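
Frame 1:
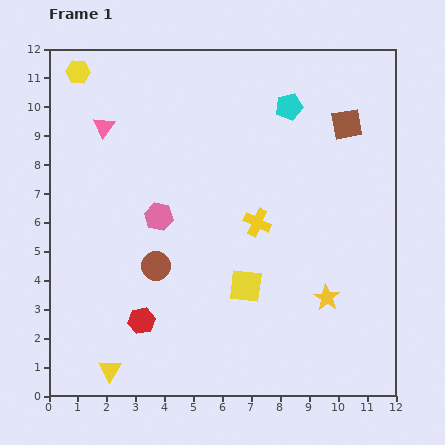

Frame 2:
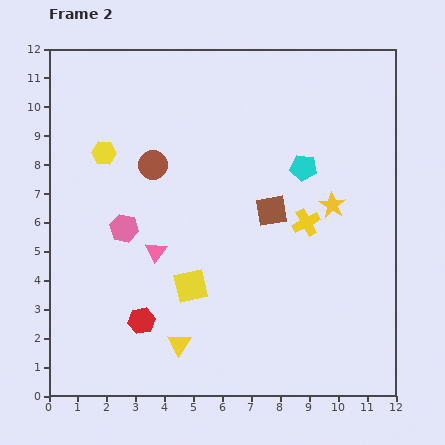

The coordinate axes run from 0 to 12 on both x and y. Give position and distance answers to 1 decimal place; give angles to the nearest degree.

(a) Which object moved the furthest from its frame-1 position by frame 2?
the pink triangle

(moved 4.7; next 4.0)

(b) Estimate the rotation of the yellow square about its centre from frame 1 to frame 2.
20° counter-clockwise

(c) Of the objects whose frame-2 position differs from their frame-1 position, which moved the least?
the pink hexagon

(moved 1.3)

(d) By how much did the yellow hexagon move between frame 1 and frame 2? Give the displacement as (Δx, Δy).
(0.9, -2.8)

The yellow hexagon was at (1.0, 11.2) in frame 1 and (1.9, 8.4) in frame 2.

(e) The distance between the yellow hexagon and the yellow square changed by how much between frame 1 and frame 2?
-3.9

Distance in frame 1: 9.4. Distance in frame 2: 5.5.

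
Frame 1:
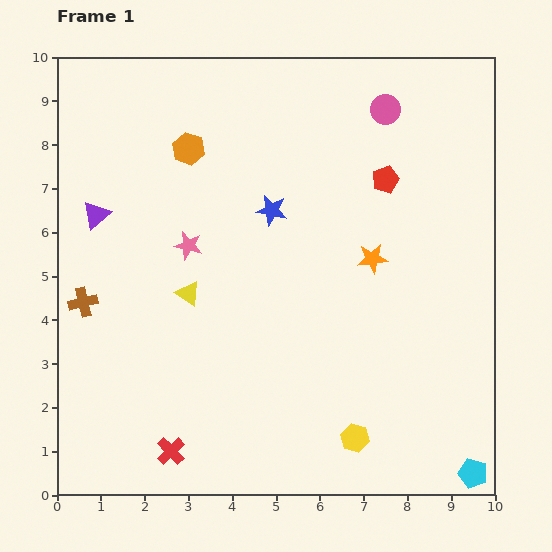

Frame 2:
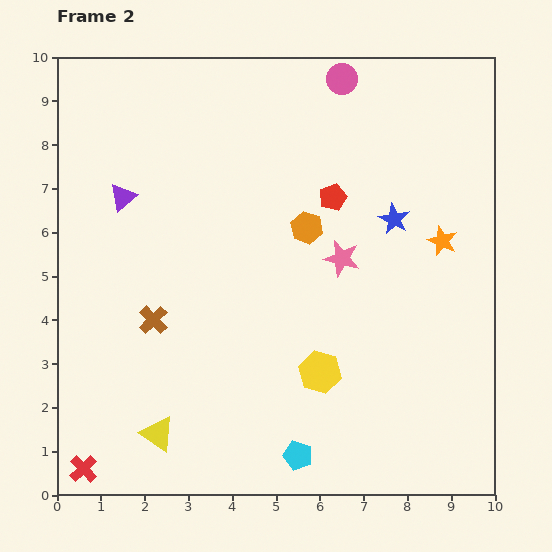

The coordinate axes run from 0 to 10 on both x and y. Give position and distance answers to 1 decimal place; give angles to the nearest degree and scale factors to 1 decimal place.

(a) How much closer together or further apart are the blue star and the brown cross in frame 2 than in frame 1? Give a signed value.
+1.2

Distance in frame 1: 4.8. Distance in frame 2: 6.0.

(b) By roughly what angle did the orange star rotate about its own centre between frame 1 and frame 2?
31° clockwise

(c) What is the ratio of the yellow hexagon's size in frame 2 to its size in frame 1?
1.5×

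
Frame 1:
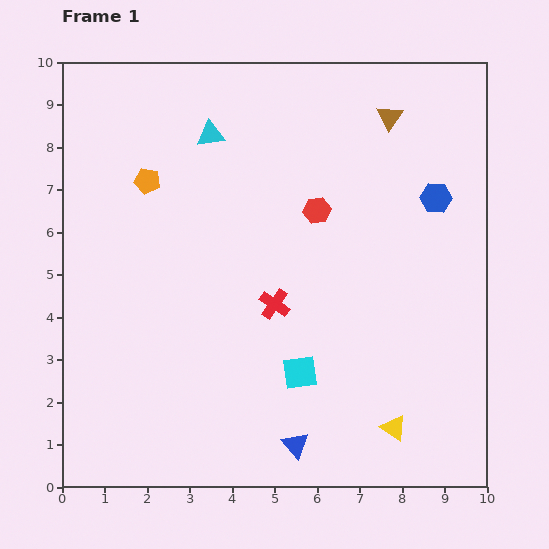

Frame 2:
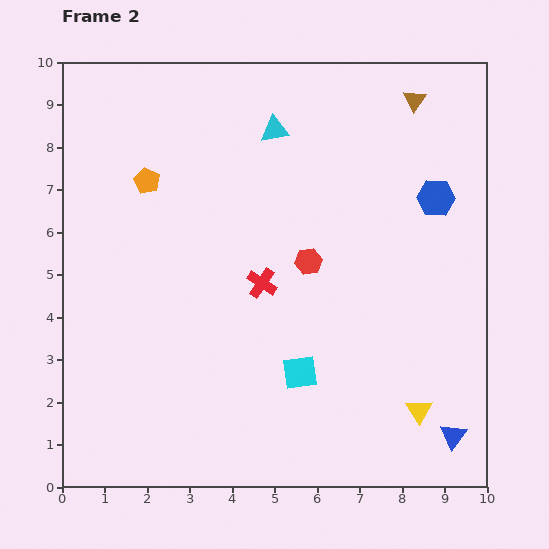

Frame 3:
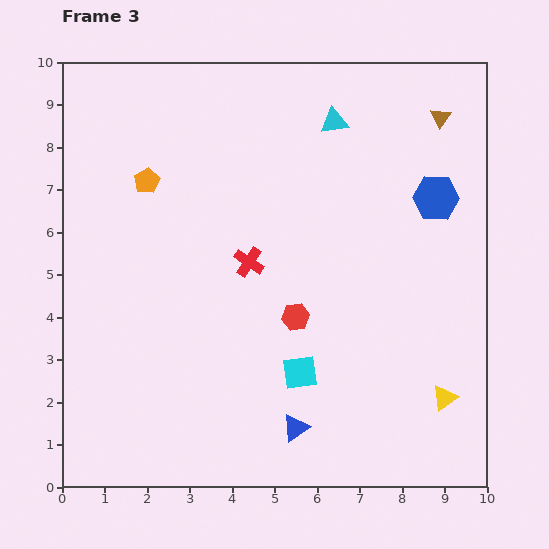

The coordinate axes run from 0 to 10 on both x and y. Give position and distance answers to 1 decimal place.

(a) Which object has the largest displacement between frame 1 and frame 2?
the blue triangle

(moved 3.7; next 1.5)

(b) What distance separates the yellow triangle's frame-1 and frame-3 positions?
1.4

The yellow triangle moved from (7.8, 1.4) to (9.0, 2.1), a distance of √(1.2² + 0.7²) ≈ 1.4.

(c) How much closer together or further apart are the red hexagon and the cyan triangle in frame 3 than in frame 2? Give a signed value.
+1.5

Distance in frame 2: 3.2. Distance in frame 3: 4.7.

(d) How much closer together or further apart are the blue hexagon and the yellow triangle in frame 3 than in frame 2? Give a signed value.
-0.3

Distance in frame 2: 5.0. Distance in frame 3: 4.7.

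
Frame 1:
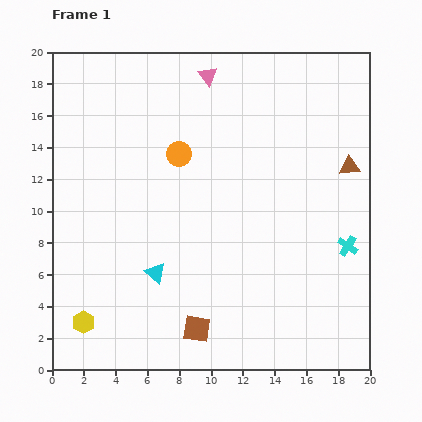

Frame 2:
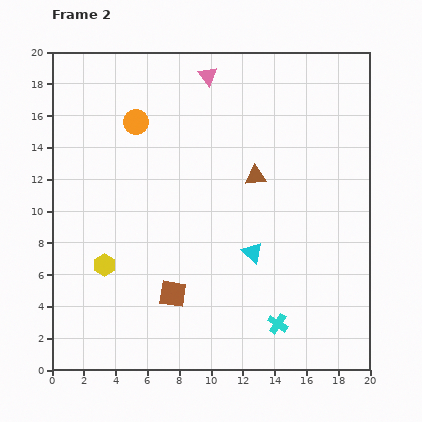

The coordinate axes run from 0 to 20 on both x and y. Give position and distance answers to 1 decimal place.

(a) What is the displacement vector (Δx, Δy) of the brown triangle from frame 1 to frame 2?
(-5.9, -0.6)

The brown triangle was at (18.7, 12.8) in frame 1 and (12.8, 12.2) in frame 2.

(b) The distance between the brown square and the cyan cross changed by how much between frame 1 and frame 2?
-3.9

Distance in frame 1: 10.8. Distance in frame 2: 6.9.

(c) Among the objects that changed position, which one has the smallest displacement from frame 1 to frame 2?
the brown square

(moved 2.7)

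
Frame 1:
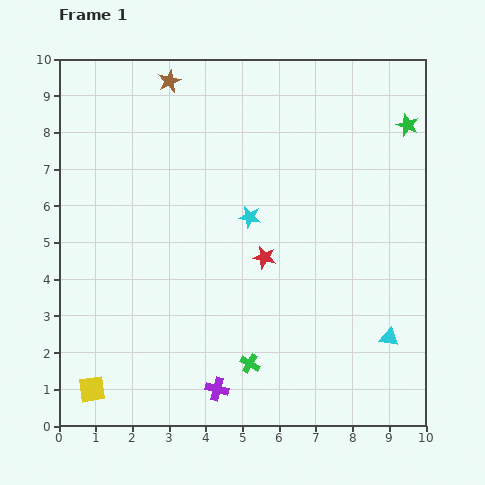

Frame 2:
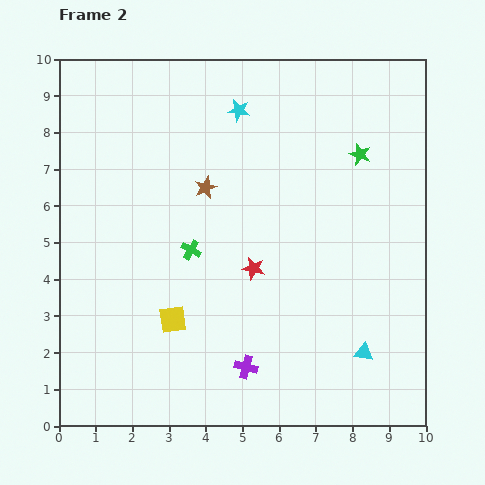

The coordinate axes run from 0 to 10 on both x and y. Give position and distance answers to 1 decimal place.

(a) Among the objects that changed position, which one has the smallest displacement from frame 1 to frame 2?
the red star

(moved 0.4)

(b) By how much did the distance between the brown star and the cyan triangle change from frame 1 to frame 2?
-3.0

Distance in frame 1: 9.2. Distance in frame 2: 6.2.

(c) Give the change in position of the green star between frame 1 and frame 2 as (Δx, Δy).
(-1.3, -0.8)

The green star was at (9.5, 8.2) in frame 1 and (8.2, 7.4) in frame 2.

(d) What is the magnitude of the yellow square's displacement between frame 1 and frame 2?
2.9

The yellow square moved from (0.9, 1.0) to (3.1, 2.9), a distance of √(2.2² + 1.9²) ≈ 2.9.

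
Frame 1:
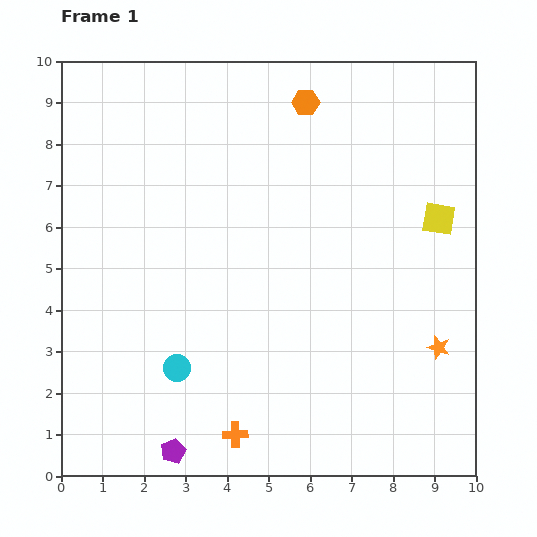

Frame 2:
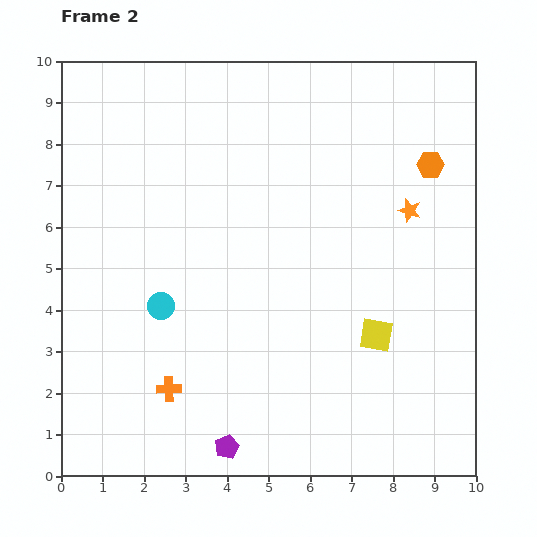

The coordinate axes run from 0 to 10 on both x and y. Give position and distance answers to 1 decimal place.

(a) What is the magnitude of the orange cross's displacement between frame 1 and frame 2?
1.9

The orange cross moved from (4.2, 1.0) to (2.6, 2.1), a distance of √(1.6² + 1.1²) ≈ 1.9.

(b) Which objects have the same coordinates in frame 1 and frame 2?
none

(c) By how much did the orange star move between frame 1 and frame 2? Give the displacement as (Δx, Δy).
(-0.7, 3.3)

The orange star was at (9.1, 3.1) in frame 1 and (8.4, 6.4) in frame 2.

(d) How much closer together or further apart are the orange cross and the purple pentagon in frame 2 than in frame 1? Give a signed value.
+0.4

Distance in frame 1: 1.6. Distance in frame 2: 2.0.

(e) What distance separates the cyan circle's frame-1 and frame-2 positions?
1.6

The cyan circle moved from (2.8, 2.6) to (2.4, 4.1), a distance of √(0.4² + 1.5²) ≈ 1.6.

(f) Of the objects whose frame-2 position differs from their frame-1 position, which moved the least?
the purple pentagon

(moved 1.3)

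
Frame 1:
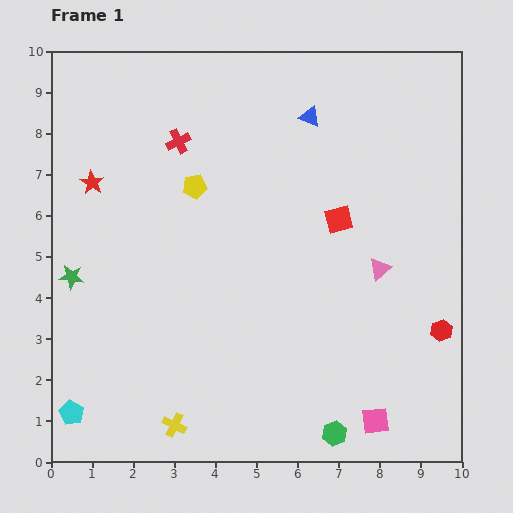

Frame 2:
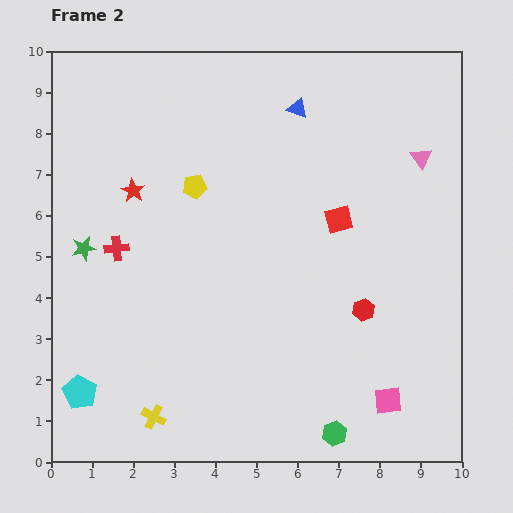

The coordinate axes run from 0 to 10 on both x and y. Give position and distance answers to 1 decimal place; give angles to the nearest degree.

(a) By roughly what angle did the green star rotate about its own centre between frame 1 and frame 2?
18° counter-clockwise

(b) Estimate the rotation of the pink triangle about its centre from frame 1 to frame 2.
26° counter-clockwise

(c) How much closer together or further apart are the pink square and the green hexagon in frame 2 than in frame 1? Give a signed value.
+0.5

Distance in frame 1: 1.0. Distance in frame 2: 1.5.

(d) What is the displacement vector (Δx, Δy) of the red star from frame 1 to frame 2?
(1.0, -0.2)

The red star was at (1.0, 6.8) in frame 1 and (2.0, 6.6) in frame 2.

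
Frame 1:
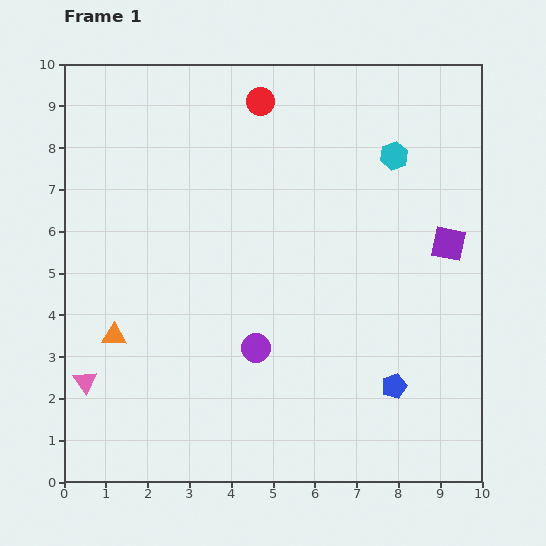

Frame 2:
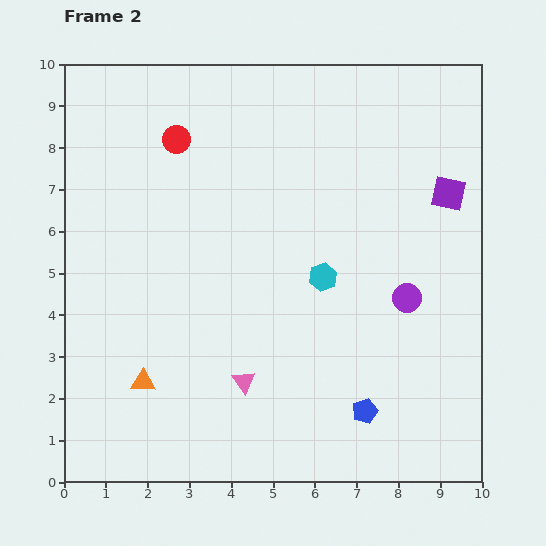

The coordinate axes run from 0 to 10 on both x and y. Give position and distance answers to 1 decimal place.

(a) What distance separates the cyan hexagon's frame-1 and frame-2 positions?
3.4

The cyan hexagon moved from (7.9, 7.8) to (6.2, 4.9), a distance of √(1.7² + 2.9²) ≈ 3.4.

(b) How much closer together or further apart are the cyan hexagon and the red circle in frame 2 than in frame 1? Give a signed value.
+1.3

Distance in frame 1: 3.5. Distance in frame 2: 4.8.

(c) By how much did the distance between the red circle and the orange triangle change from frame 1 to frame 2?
-0.7

Distance in frame 1: 6.6. Distance in frame 2: 5.9.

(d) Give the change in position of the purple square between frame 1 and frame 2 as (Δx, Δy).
(0.0, 1.2)

The purple square was at (9.2, 5.7) in frame 1 and (9.2, 6.9) in frame 2.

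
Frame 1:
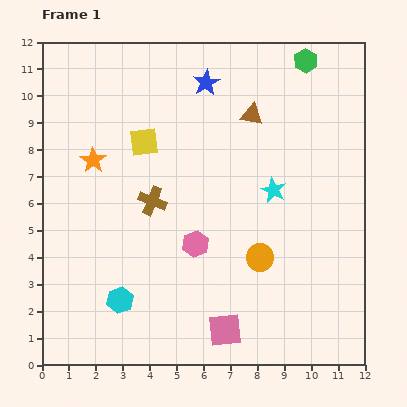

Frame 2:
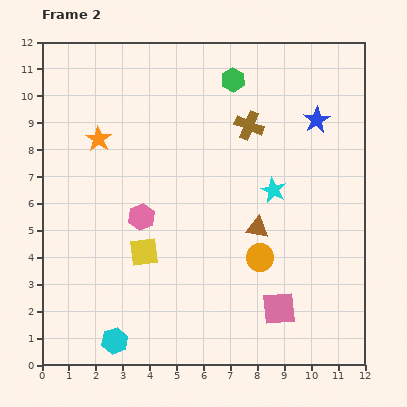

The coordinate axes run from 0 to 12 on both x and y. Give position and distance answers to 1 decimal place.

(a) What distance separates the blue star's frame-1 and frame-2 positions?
4.3

The blue star moved from (6.1, 10.5) to (10.2, 9.1), a distance of √(4.1² + 1.4²) ≈ 4.3.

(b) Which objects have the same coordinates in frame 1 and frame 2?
the orange circle, the cyan star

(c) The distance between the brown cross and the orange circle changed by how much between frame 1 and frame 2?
+0.4

Distance in frame 1: 4.5. Distance in frame 2: 4.9.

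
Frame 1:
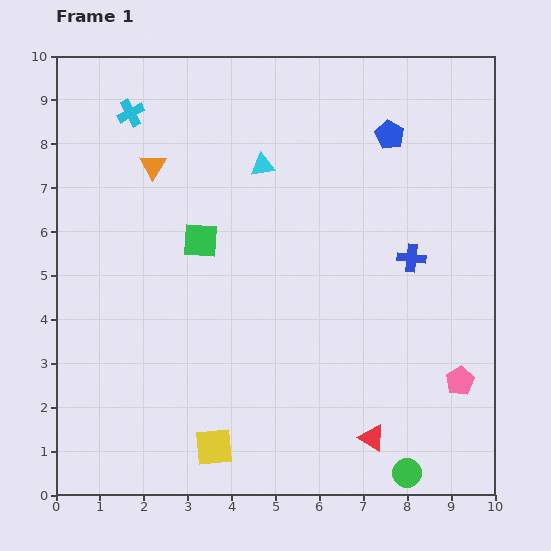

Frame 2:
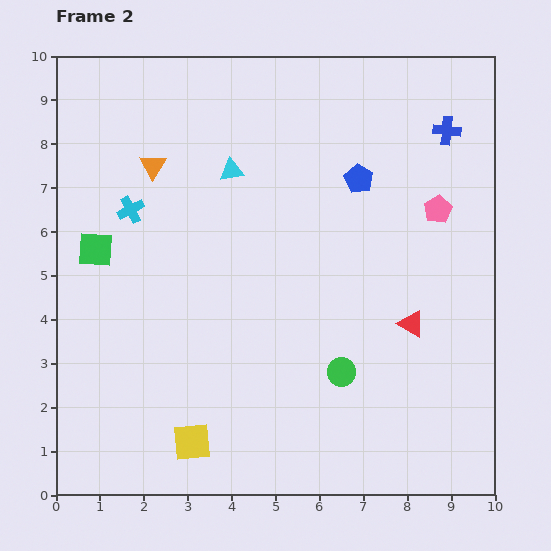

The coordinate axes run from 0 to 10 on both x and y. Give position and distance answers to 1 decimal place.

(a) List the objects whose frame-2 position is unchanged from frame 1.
the orange triangle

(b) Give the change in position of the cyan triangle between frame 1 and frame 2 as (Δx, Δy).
(-0.7, -0.1)

The cyan triangle was at (4.7, 7.5) in frame 1 and (4.0, 7.4) in frame 2.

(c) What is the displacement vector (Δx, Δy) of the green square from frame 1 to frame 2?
(-2.4, -0.2)

The green square was at (3.3, 5.8) in frame 1 and (0.9, 5.6) in frame 2.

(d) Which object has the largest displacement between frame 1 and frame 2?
the pink pentagon

(moved 3.9; next 3.0)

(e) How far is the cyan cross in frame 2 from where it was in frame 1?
2.2

The cyan cross moved from (1.7, 8.7) to (1.7, 6.5), a distance of √(0.0² + 2.2²) ≈ 2.2.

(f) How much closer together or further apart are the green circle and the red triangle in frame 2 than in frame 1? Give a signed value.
+0.8

Distance in frame 1: 1.1. Distance in frame 2: 1.9.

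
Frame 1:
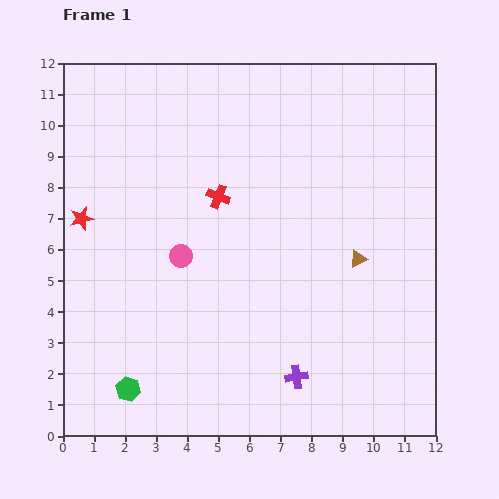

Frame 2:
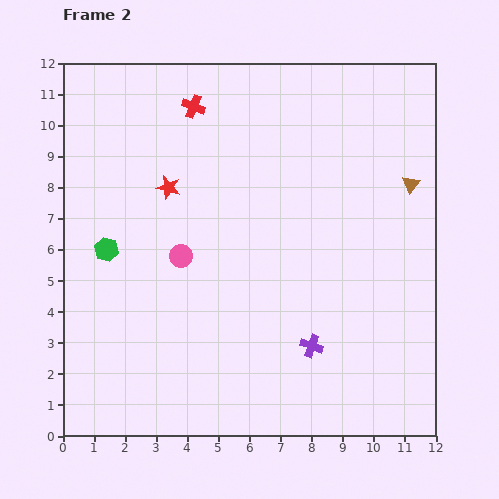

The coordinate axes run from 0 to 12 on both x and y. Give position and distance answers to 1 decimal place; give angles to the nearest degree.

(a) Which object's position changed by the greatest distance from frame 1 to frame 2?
the green hexagon

(moved 4.6; next 3.0)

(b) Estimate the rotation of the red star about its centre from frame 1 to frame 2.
29° clockwise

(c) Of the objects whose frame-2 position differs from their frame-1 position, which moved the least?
the purple cross

(moved 1.1)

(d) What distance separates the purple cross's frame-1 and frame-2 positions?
1.1

The purple cross moved from (7.5, 1.9) to (8.0, 2.9), a distance of √(0.5² + 1.0²) ≈ 1.1.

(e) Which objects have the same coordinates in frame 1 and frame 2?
the pink circle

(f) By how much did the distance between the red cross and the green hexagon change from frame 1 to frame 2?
-1.4

Distance in frame 1: 6.8. Distance in frame 2: 5.4.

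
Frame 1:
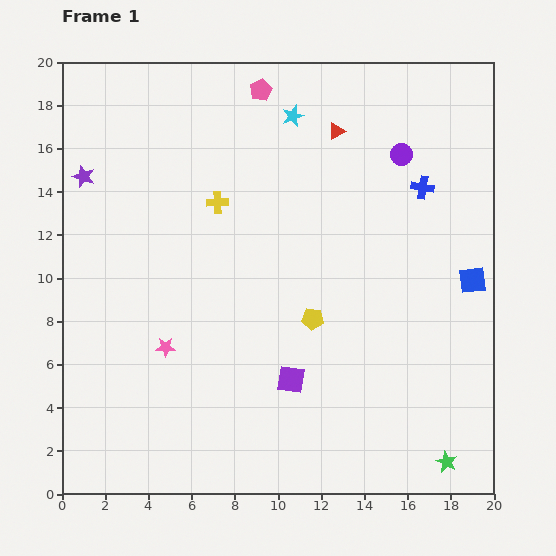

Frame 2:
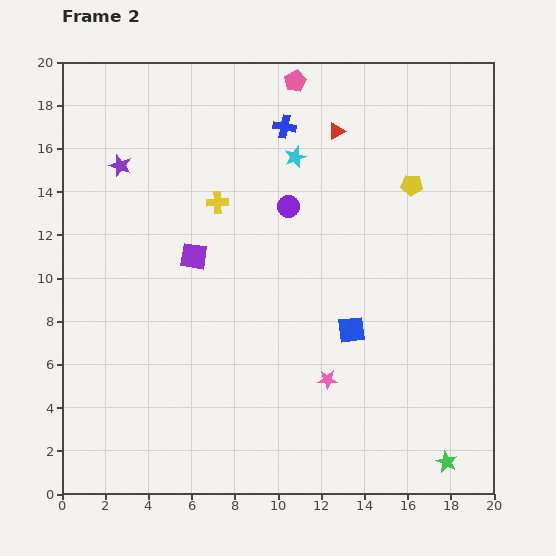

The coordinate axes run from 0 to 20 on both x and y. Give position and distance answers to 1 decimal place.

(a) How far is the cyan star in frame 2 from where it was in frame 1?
1.9

The cyan star moved from (10.7, 17.5) to (10.8, 15.6), a distance of √(0.1² + 1.9²) ≈ 1.9.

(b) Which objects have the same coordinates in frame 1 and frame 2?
the yellow cross, the green star, the red triangle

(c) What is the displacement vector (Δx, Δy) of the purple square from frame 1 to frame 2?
(-4.5, 5.7)

The purple square was at (10.6, 5.3) in frame 1 and (6.1, 11.0) in frame 2.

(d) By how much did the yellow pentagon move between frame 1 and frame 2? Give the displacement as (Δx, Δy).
(4.6, 6.2)

The yellow pentagon was at (11.6, 8.1) in frame 1 and (16.2, 14.3) in frame 2.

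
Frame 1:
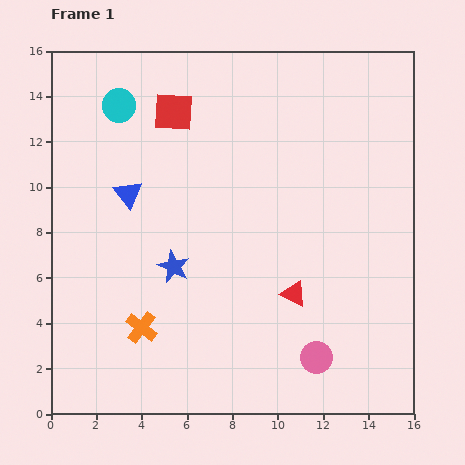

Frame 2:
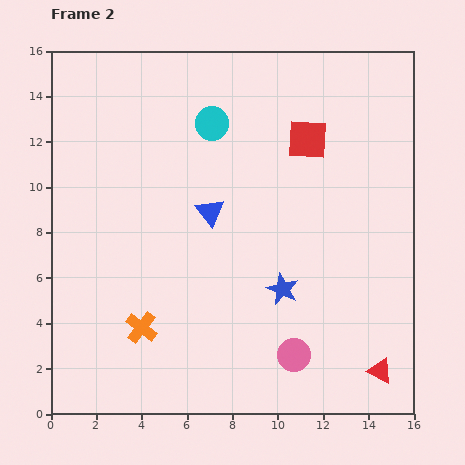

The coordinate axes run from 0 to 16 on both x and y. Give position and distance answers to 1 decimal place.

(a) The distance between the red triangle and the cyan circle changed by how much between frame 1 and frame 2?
+1.9

Distance in frame 1: 11.3. Distance in frame 2: 13.2.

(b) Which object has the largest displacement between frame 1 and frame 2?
the red square

(moved 6.0; next 5.1)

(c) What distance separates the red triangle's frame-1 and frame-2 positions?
5.1

The red triangle moved from (10.7, 5.3) to (14.5, 1.9), a distance of √(3.8² + 3.4²) ≈ 5.1.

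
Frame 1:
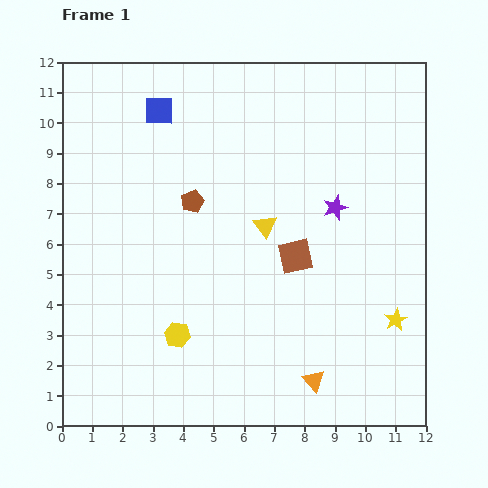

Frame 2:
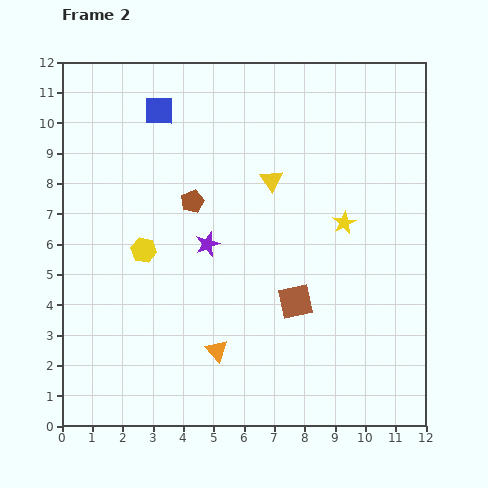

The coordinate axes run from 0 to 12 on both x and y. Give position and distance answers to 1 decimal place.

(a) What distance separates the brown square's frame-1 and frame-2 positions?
1.5

The brown square moved from (7.7, 5.6) to (7.7, 4.1), a distance of √(0.0² + 1.5²) ≈ 1.5.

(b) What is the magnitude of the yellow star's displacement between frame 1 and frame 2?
3.6

The yellow star moved from (11.0, 3.5) to (9.3, 6.7), a distance of √(1.7² + 3.2²) ≈ 3.6.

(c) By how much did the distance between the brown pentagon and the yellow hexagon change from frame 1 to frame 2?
-2.1

Distance in frame 1: 4.4. Distance in frame 2: 2.3.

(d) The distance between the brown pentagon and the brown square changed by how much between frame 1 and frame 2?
+0.9

Distance in frame 1: 3.8. Distance in frame 2: 4.7.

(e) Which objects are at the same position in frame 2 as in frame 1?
the blue square, the brown pentagon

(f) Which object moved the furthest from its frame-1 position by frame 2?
the purple star

(moved 4.4; next 3.6)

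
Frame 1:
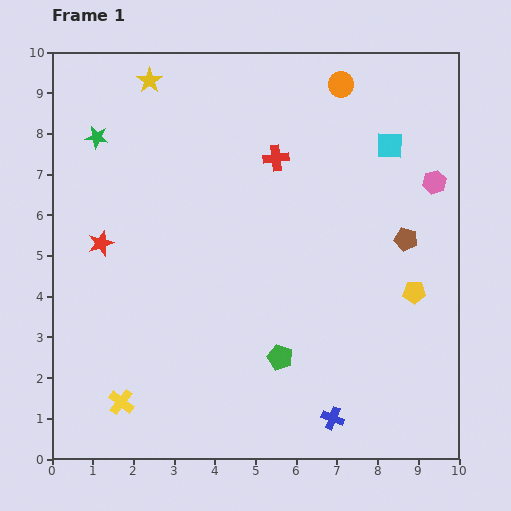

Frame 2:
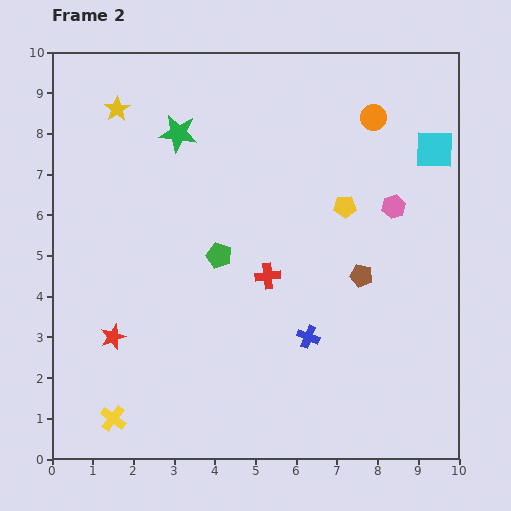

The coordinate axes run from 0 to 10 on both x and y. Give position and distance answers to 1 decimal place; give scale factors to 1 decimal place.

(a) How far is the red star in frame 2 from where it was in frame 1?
2.3

The red star moved from (1.2, 5.3) to (1.5, 3.0), a distance of √(0.3² + 2.3²) ≈ 2.3.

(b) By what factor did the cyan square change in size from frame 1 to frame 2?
1.4×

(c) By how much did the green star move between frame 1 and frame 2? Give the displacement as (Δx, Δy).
(2.0, 0.1)

The green star was at (1.1, 7.9) in frame 1 and (3.1, 8.0) in frame 2.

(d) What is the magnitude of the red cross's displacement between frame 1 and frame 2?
2.9

The red cross moved from (5.5, 7.4) to (5.3, 4.5), a distance of √(0.2² + 2.9²) ≈ 2.9.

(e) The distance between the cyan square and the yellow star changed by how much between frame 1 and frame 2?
+1.8

Distance in frame 1: 6.1. Distance in frame 2: 7.9.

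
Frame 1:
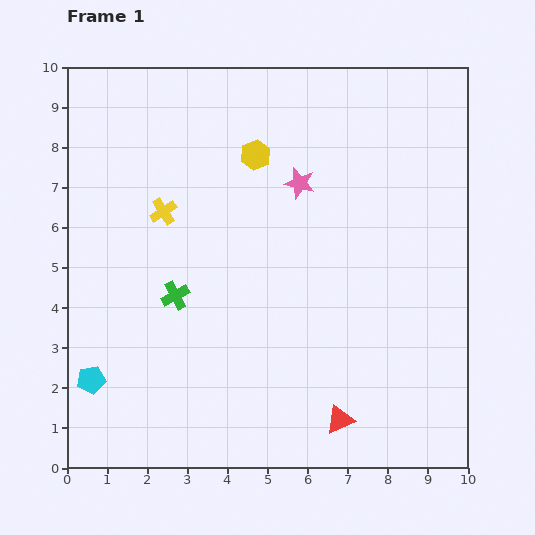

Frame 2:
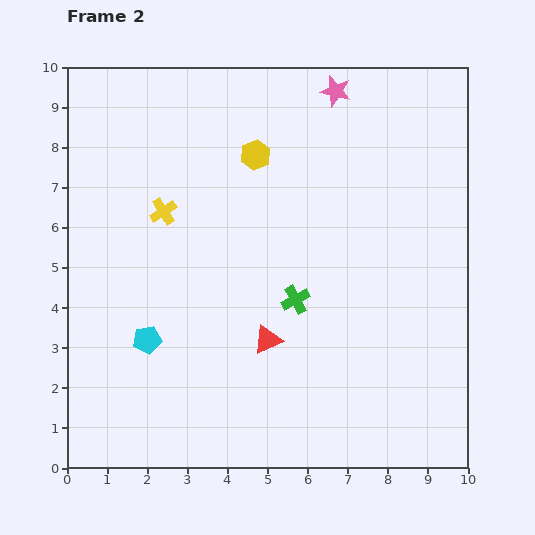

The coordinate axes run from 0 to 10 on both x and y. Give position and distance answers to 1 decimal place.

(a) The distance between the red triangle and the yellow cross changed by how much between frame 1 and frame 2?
-2.7

Distance in frame 1: 6.8. Distance in frame 2: 4.1.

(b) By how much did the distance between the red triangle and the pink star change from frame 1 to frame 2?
+0.4

Distance in frame 1: 6.0. Distance in frame 2: 6.4.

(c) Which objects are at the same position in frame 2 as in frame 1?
the yellow hexagon, the yellow cross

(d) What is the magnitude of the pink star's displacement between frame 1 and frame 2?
2.5

The pink star moved from (5.8, 7.1) to (6.7, 9.4), a distance of √(0.9² + 2.3²) ≈ 2.5.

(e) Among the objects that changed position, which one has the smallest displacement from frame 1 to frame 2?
the cyan pentagon

(moved 1.7)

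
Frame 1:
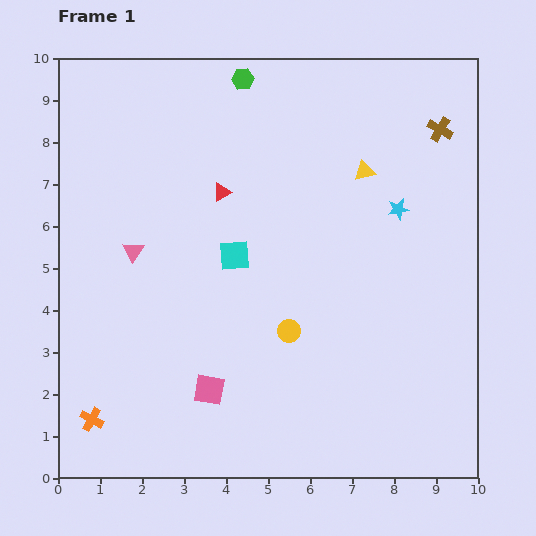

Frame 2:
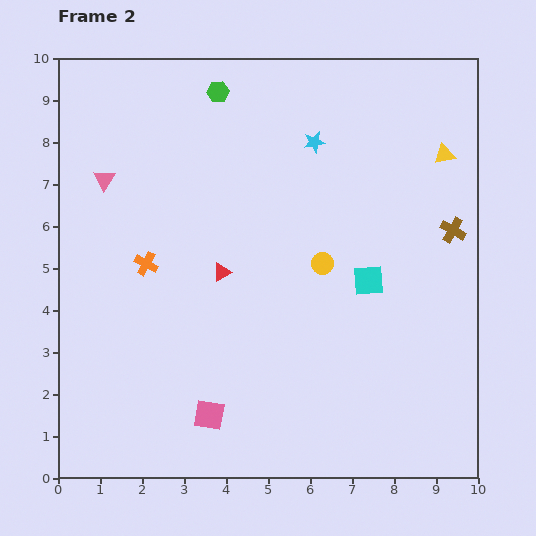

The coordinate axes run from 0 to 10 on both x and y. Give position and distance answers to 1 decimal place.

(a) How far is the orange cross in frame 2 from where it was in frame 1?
3.9

The orange cross moved from (0.8, 1.4) to (2.1, 5.1), a distance of √(1.3² + 3.7²) ≈ 3.9.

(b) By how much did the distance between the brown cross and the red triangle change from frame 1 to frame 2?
+0.2

Distance in frame 1: 5.4. Distance in frame 2: 5.6.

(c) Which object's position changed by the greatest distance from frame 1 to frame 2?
the orange cross

(moved 3.9; next 3.3)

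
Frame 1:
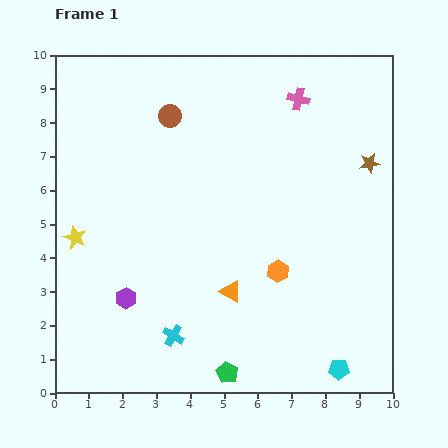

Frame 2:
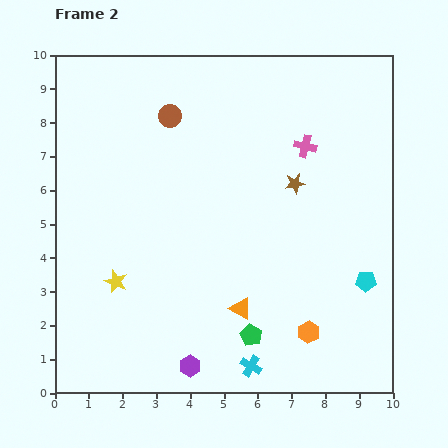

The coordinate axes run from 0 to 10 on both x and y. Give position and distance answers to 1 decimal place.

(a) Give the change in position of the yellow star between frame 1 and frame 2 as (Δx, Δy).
(1.2, -1.3)

The yellow star was at (0.6, 4.6) in frame 1 and (1.8, 3.3) in frame 2.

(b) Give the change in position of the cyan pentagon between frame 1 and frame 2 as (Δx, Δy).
(0.8, 2.6)

The cyan pentagon was at (8.4, 0.7) in frame 1 and (9.2, 3.3) in frame 2.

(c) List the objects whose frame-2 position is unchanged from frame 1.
the brown circle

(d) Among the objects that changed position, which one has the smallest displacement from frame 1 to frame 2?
the orange triangle

(moved 0.6)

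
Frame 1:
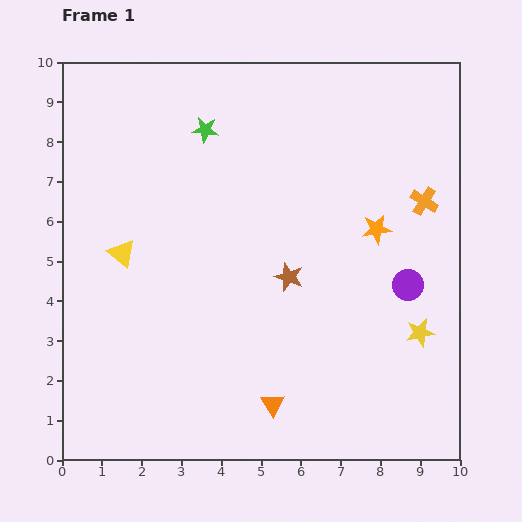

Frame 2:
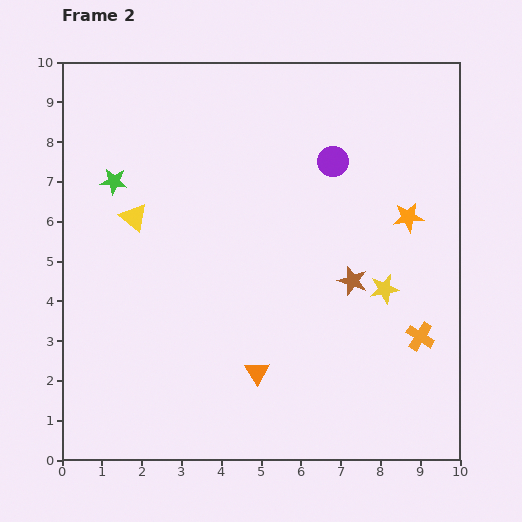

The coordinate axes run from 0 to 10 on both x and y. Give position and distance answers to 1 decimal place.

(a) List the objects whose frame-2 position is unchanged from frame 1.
none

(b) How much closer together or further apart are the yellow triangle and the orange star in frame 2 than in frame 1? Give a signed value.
+0.5

Distance in frame 1: 6.4. Distance in frame 2: 6.9.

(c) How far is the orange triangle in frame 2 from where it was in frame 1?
0.9

The orange triangle moved from (5.3, 1.4) to (4.9, 2.2), a distance of √(0.4² + 0.8²) ≈ 0.9.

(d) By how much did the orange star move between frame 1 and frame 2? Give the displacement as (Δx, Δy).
(0.8, 0.3)

The orange star was at (7.9, 5.8) in frame 1 and (8.7, 6.1) in frame 2.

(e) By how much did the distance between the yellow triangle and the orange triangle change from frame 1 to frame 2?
-0.4

Distance in frame 1: 5.4. Distance in frame 2: 5.0.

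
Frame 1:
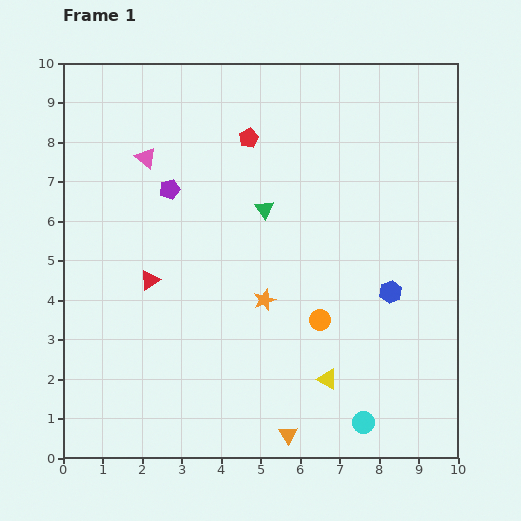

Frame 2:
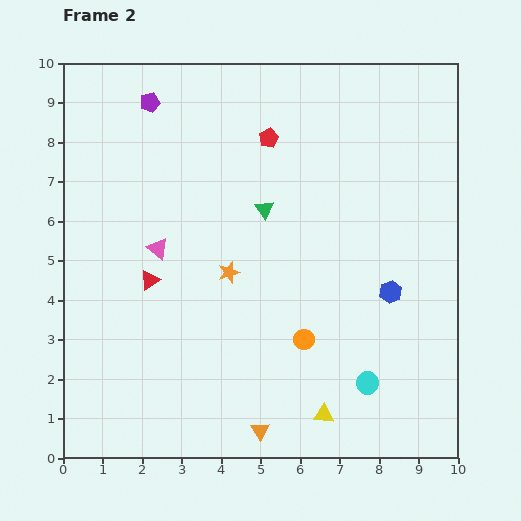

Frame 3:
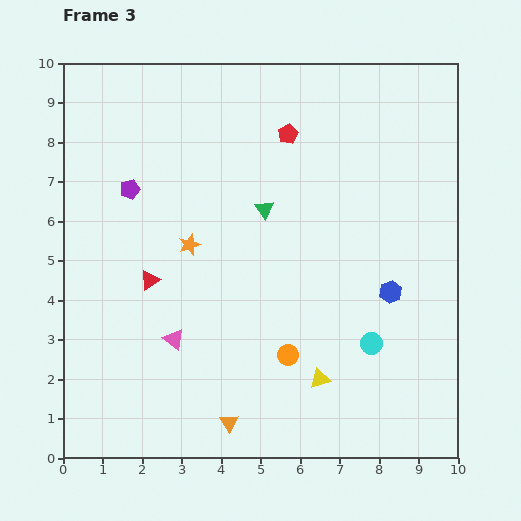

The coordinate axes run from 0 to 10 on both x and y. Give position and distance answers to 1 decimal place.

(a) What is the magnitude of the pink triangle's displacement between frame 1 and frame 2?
2.3

The pink triangle moved from (2.1, 7.6) to (2.4, 5.3), a distance of √(0.3² + 2.3²) ≈ 2.3.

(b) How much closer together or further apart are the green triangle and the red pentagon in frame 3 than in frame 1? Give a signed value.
+0.2

Distance in frame 1: 1.8. Distance in frame 3: 2.0.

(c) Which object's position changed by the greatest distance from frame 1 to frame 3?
the pink triangle

(moved 4.7; next 2.4)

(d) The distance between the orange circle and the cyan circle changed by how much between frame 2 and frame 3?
+0.2

Distance in frame 2: 1.9. Distance in frame 3: 2.1.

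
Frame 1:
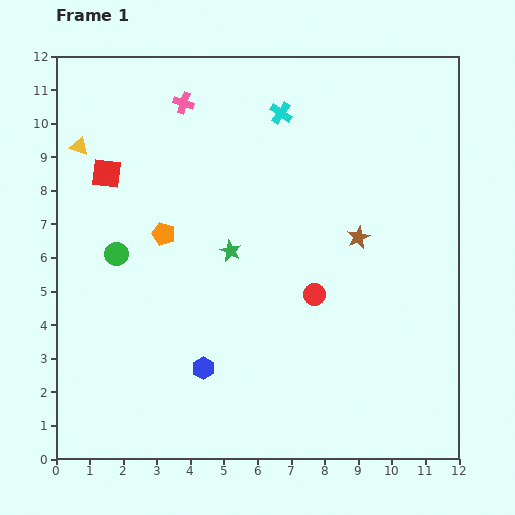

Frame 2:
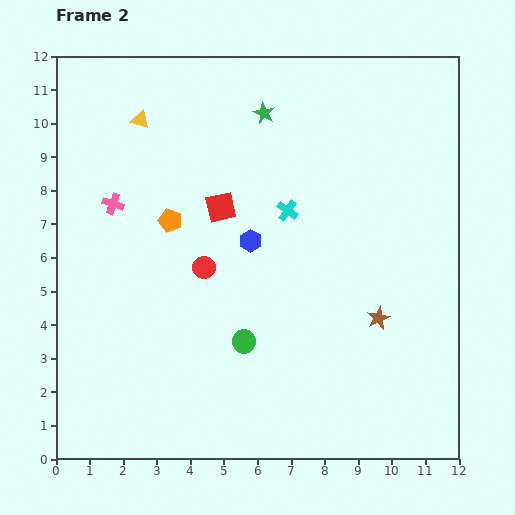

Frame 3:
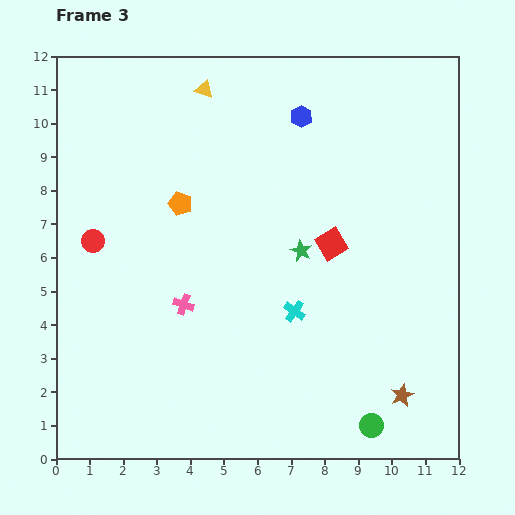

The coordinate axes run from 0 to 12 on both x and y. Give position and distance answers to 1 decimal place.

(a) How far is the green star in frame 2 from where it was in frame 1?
4.2

The green star moved from (5.2, 6.2) to (6.2, 10.3), a distance of √(1.0² + 4.1²) ≈ 4.2.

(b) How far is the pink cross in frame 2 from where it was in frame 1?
3.7

The pink cross moved from (3.8, 10.6) to (1.7, 7.6), a distance of √(2.1² + 3.0²) ≈ 3.7.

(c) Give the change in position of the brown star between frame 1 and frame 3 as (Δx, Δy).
(1.3, -4.7)

The brown star was at (9.0, 6.6) in frame 1 and (10.3, 1.9) in frame 3.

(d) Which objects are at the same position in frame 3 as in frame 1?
none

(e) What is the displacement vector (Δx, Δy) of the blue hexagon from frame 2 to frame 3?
(1.5, 3.7)

The blue hexagon was at (5.8, 6.5) in frame 2 and (7.3, 10.2) in frame 3.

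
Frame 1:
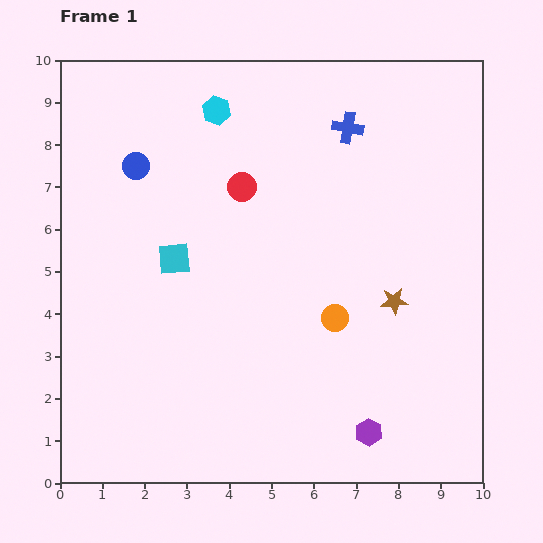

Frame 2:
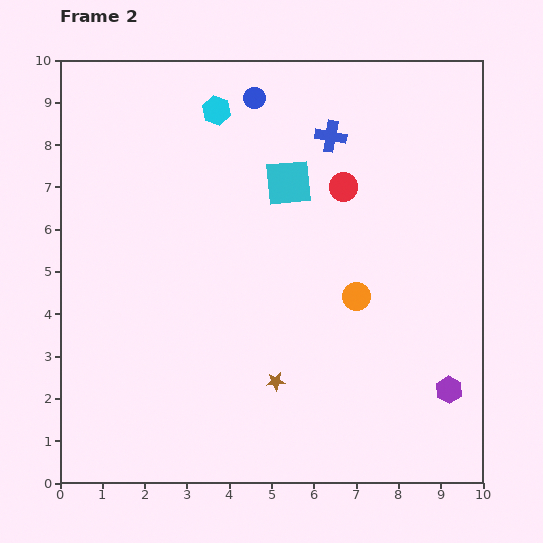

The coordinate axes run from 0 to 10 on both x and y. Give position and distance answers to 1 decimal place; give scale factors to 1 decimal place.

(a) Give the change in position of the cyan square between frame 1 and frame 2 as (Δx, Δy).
(2.7, 1.8)

The cyan square was at (2.7, 5.3) in frame 1 and (5.4, 7.1) in frame 2.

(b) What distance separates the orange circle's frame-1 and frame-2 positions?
0.7

The orange circle moved from (6.5, 3.9) to (7.0, 4.4), a distance of √(0.5² + 0.5²) ≈ 0.7.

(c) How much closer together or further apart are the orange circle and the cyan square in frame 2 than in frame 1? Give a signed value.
-0.9

Distance in frame 1: 4.0. Distance in frame 2: 3.1.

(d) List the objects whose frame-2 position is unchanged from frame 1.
the cyan hexagon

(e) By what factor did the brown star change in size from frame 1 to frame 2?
0.7×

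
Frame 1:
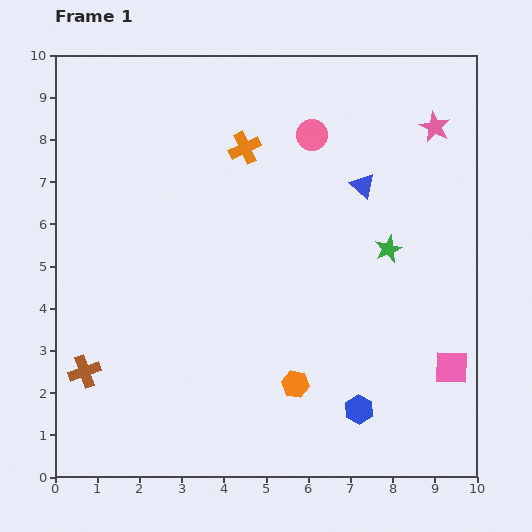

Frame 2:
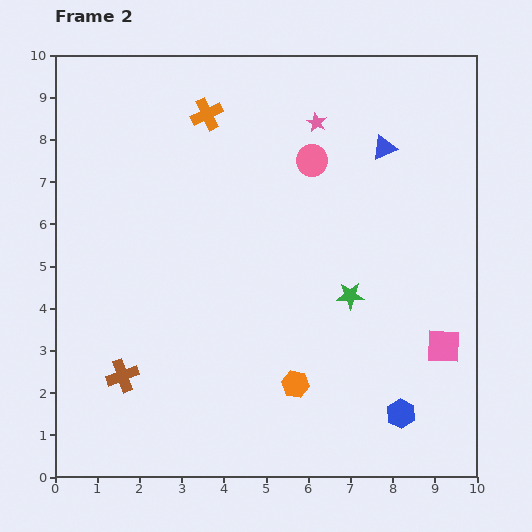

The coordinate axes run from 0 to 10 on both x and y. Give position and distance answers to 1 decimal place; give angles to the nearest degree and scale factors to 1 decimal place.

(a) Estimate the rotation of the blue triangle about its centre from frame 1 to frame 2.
55° clockwise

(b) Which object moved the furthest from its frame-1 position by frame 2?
the pink star

(moved 2.8; next 1.4)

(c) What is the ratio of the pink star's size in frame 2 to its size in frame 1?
0.6×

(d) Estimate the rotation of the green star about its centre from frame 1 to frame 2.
21° clockwise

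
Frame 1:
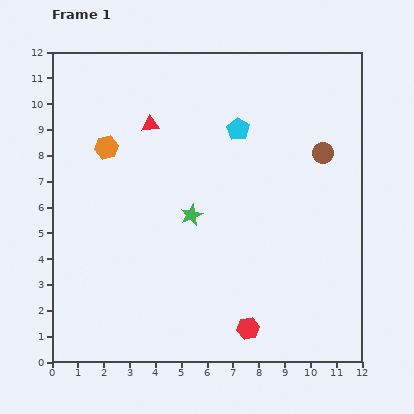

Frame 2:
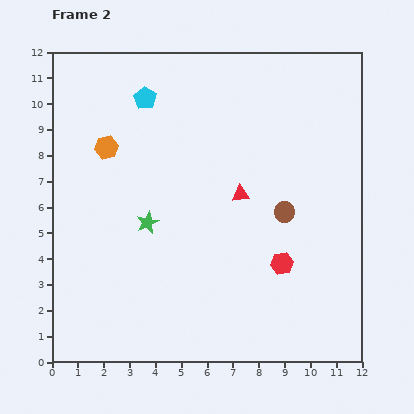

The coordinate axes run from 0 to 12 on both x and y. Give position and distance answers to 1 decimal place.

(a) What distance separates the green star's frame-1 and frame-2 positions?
1.7

The green star moved from (5.4, 5.7) to (3.7, 5.4), a distance of √(1.7² + 0.3²) ≈ 1.7.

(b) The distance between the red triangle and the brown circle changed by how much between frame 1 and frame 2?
-5.0

Distance in frame 1: 6.8. Distance in frame 2: 1.8.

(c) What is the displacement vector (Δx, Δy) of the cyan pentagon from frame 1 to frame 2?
(-3.6, 1.2)

The cyan pentagon was at (7.2, 9.0) in frame 1 and (3.6, 10.2) in frame 2.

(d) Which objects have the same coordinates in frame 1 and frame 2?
the orange hexagon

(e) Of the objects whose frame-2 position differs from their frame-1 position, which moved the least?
the green star

(moved 1.7)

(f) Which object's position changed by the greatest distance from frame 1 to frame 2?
the red triangle

(moved 4.4; next 3.8)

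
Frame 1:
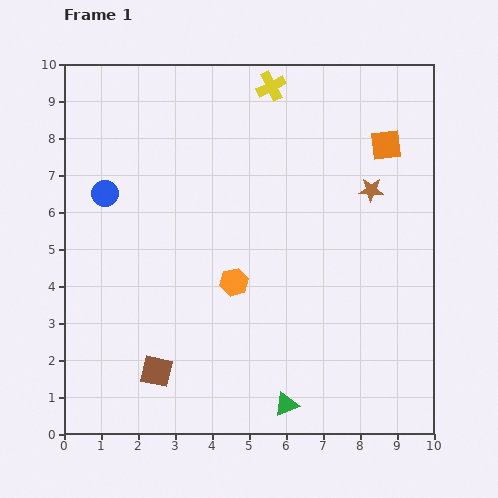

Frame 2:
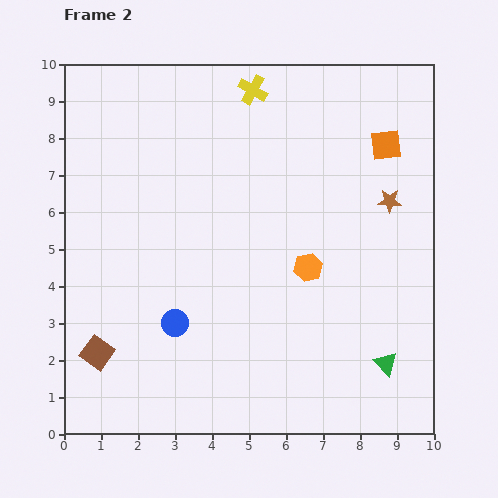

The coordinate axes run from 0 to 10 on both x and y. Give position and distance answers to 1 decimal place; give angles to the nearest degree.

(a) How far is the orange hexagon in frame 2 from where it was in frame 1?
2.0

The orange hexagon moved from (4.6, 4.1) to (6.6, 4.5), a distance of √(2.0² + 0.4²) ≈ 2.0.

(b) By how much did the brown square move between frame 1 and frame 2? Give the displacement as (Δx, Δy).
(-1.6, 0.5)

The brown square was at (2.5, 1.7) in frame 1 and (0.9, 2.2) in frame 2.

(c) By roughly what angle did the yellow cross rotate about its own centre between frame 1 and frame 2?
34° counter-clockwise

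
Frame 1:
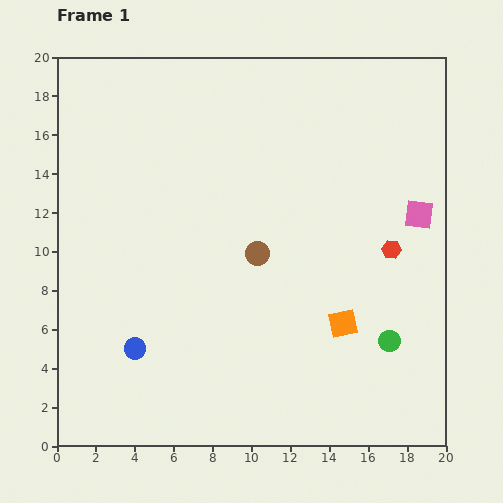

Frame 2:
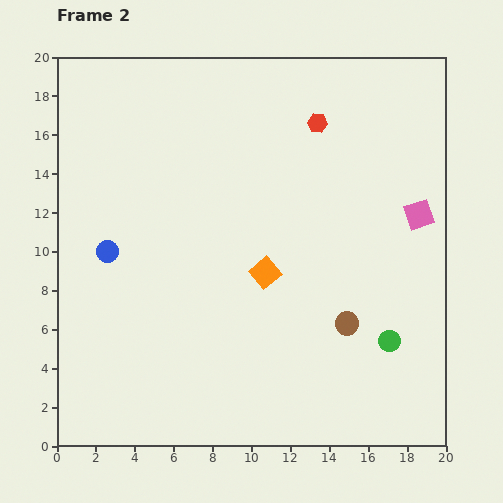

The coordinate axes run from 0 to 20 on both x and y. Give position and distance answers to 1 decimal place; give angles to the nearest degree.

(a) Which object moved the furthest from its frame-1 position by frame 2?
the red hexagon

(moved 7.5; next 5.8)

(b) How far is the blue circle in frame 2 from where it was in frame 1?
5.2

The blue circle moved from (4.0, 5.0) to (2.6, 10.0), a distance of √(1.4² + 5.0²) ≈ 5.2.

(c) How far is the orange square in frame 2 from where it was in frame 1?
4.8

The orange square moved from (14.7, 6.3) to (10.7, 8.9), a distance of √(4.0² + 2.6²) ≈ 4.8.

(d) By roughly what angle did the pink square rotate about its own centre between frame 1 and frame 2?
26° counter-clockwise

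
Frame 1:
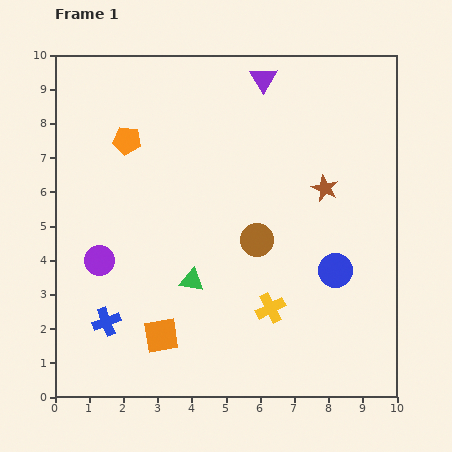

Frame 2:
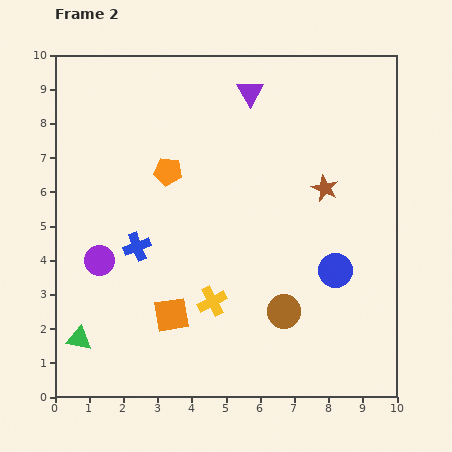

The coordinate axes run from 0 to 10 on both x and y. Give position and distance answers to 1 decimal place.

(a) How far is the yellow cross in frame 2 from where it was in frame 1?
1.7

The yellow cross moved from (6.3, 2.6) to (4.6, 2.8), a distance of √(1.7² + 0.2²) ≈ 1.7.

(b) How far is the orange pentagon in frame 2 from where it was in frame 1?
1.5

The orange pentagon moved from (2.1, 7.5) to (3.3, 6.6), a distance of √(1.2² + 0.9²) ≈ 1.5.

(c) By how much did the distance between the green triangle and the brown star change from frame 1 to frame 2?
+3.7

Distance in frame 1: 4.7. Distance in frame 2: 8.4.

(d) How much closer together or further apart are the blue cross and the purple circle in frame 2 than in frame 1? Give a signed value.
-0.6

Distance in frame 1: 1.8. Distance in frame 2: 1.2.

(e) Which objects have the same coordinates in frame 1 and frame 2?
the brown star, the blue circle, the purple circle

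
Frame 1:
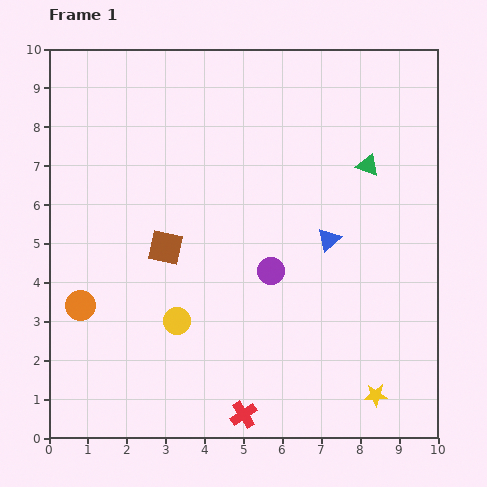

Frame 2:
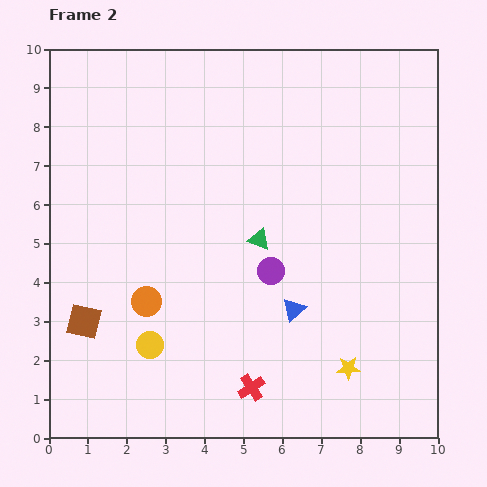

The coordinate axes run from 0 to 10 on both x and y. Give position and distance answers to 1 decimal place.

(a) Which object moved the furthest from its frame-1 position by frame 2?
the green triangle

(moved 3.4; next 2.8)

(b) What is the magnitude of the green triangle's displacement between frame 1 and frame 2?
3.4

The green triangle moved from (8.2, 7.0) to (5.4, 5.1), a distance of √(2.8² + 1.9²) ≈ 3.4.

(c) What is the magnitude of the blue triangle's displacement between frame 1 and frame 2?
2.0

The blue triangle moved from (7.2, 5.1) to (6.3, 3.3), a distance of √(0.9² + 1.8²) ≈ 2.0.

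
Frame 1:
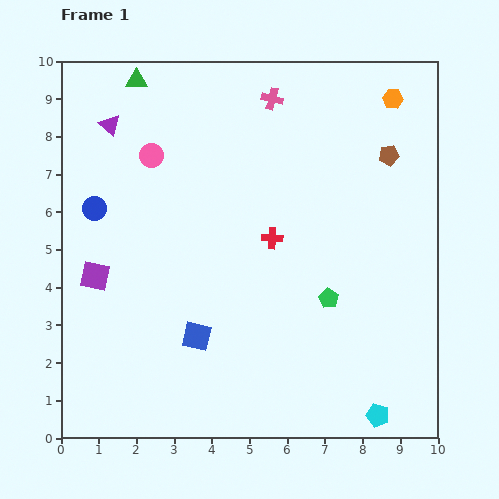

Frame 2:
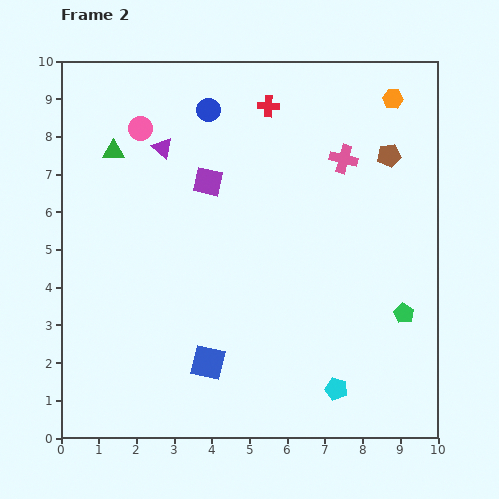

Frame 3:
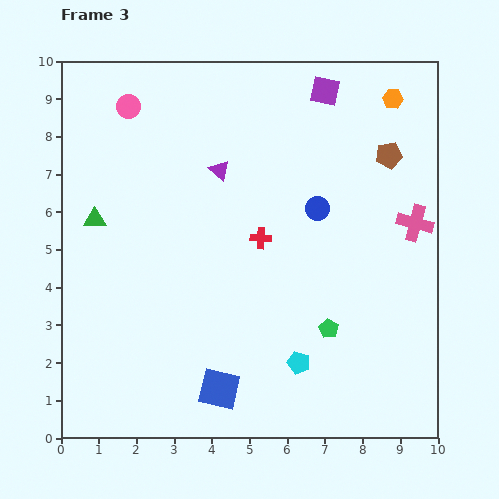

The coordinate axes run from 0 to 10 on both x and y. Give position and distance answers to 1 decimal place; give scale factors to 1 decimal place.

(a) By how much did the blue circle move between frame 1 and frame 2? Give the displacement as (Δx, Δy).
(3.0, 2.6)

The blue circle was at (0.9, 6.1) in frame 1 and (3.9, 8.7) in frame 2.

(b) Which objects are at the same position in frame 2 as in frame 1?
the brown pentagon, the orange hexagon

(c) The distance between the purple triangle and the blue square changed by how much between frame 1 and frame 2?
-0.3

Distance in frame 1: 6.1. Distance in frame 2: 5.8.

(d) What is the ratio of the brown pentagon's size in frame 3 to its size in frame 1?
1.3×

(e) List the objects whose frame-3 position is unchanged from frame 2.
the brown pentagon, the orange hexagon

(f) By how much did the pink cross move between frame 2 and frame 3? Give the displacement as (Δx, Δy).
(1.9, -1.7)

The pink cross was at (7.5, 7.4) in frame 2 and (9.4, 5.7) in frame 3.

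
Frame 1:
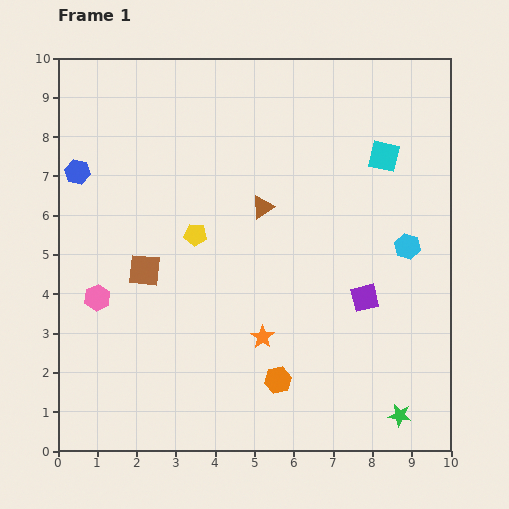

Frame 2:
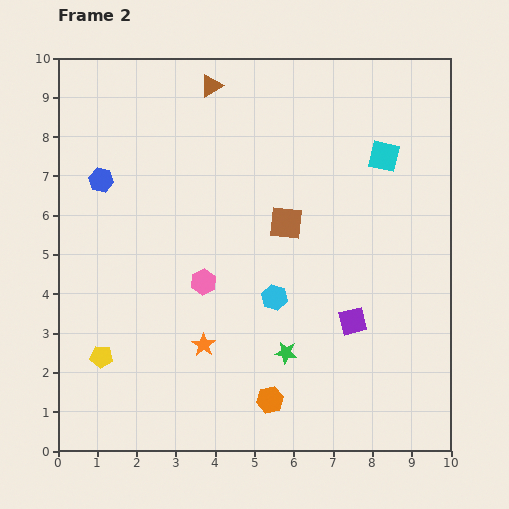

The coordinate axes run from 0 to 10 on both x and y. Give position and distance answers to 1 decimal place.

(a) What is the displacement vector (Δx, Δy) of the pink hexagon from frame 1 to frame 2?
(2.7, 0.4)

The pink hexagon was at (1.0, 3.9) in frame 1 and (3.7, 4.3) in frame 2.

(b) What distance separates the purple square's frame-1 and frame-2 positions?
0.7

The purple square moved from (7.8, 3.9) to (7.5, 3.3), a distance of √(0.3² + 0.6²) ≈ 0.7.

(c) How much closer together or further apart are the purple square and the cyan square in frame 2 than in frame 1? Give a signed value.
+0.7

Distance in frame 1: 3.6. Distance in frame 2: 4.3.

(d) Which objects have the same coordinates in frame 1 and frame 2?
the cyan square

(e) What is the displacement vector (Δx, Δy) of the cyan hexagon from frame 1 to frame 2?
(-3.4, -1.3)

The cyan hexagon was at (8.9, 5.2) in frame 1 and (5.5, 3.9) in frame 2.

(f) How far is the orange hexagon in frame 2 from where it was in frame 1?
0.5

The orange hexagon moved from (5.6, 1.8) to (5.4, 1.3), a distance of √(0.2² + 0.5²) ≈ 0.5.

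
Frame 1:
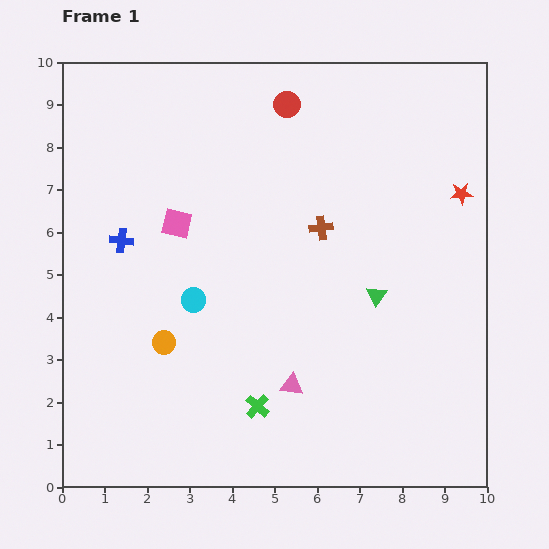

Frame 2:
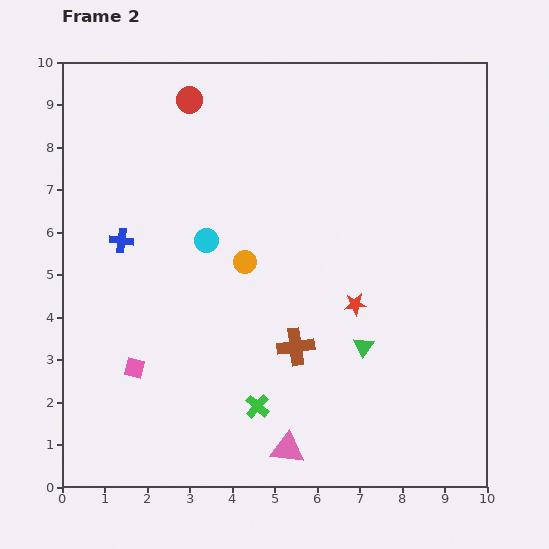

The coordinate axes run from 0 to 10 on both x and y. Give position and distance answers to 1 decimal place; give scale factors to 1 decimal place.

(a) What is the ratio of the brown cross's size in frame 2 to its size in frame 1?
1.6×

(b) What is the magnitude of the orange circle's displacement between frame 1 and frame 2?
2.7

The orange circle moved from (2.4, 3.4) to (4.3, 5.3), a distance of √(1.9² + 1.9²) ≈ 2.7.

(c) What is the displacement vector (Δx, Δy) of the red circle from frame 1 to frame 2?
(-2.3, 0.1)

The red circle was at (5.3, 9.0) in frame 1 and (3.0, 9.1) in frame 2.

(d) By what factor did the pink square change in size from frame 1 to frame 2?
0.7×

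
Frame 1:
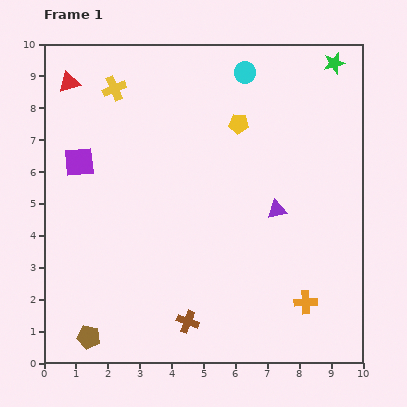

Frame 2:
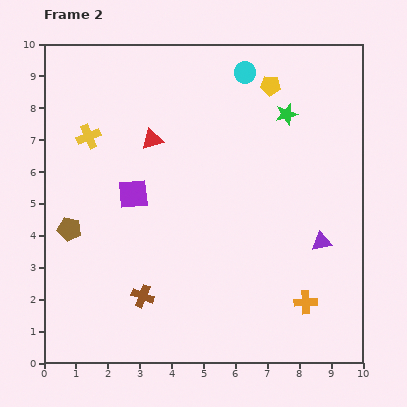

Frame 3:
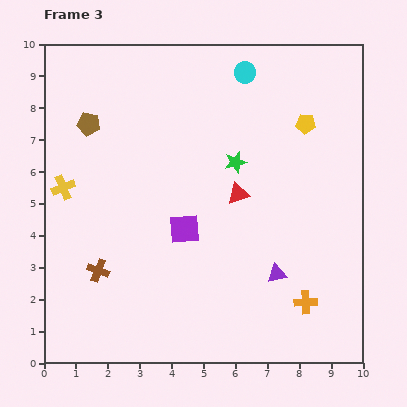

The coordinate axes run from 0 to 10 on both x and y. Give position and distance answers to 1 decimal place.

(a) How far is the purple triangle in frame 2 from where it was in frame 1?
1.7

The purple triangle moved from (7.3, 4.8) to (8.7, 3.8), a distance of √(1.4² + 1.0²) ≈ 1.7.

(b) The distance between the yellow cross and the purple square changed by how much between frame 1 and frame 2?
-0.2

Distance in frame 1: 2.5. Distance in frame 2: 2.3.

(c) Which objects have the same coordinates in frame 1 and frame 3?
the orange cross, the cyan circle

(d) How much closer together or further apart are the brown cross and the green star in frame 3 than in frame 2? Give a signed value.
-1.8

Distance in frame 2: 7.3. Distance in frame 3: 5.5.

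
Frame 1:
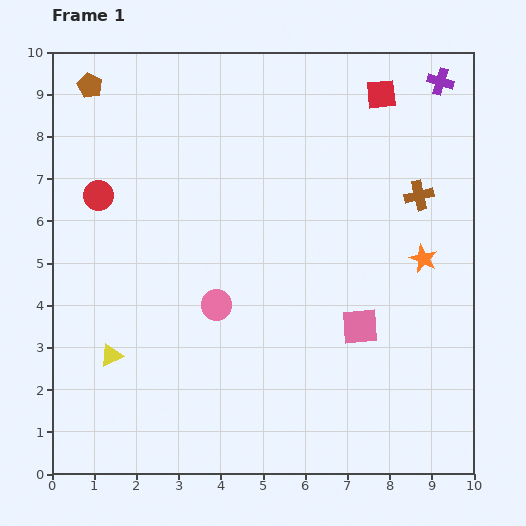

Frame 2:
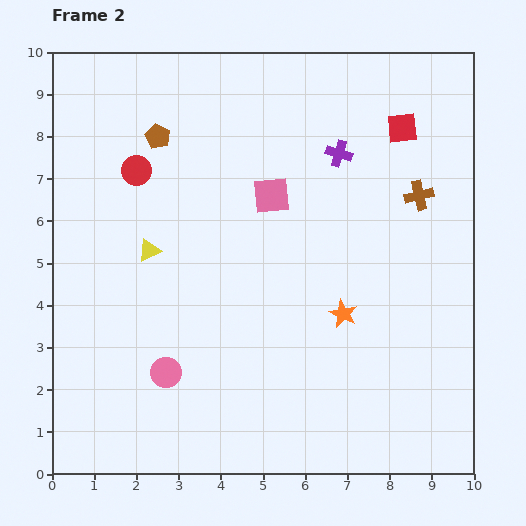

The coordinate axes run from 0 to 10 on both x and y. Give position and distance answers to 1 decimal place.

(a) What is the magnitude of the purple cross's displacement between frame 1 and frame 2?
2.9

The purple cross moved from (9.2, 9.3) to (6.8, 7.6), a distance of √(2.4² + 1.7²) ≈ 2.9.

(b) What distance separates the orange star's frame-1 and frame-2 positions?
2.3

The orange star moved from (8.8, 5.1) to (6.9, 3.8), a distance of √(1.9² + 1.3²) ≈ 2.3.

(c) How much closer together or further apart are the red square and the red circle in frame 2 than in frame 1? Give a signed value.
-0.7

Distance in frame 1: 7.1. Distance in frame 2: 6.4.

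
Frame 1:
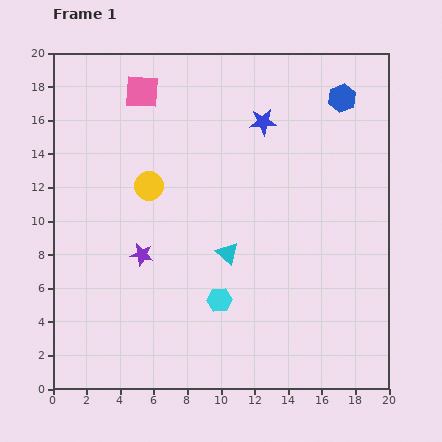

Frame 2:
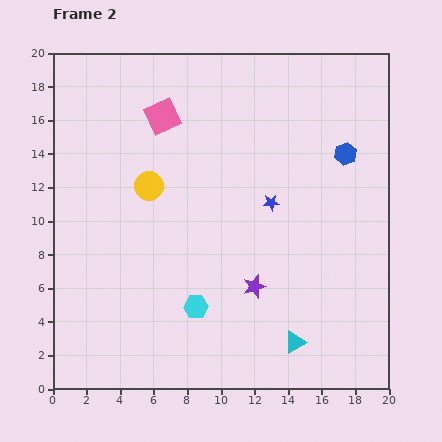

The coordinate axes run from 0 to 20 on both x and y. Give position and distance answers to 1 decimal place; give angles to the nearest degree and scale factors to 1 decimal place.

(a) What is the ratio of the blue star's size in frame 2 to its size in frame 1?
0.6×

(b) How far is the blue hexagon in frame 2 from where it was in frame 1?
3.3

The blue hexagon moved from (17.2, 17.3) to (17.4, 14.0), a distance of √(0.2² + 3.3²) ≈ 3.3.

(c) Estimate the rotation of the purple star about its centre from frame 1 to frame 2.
30° counter-clockwise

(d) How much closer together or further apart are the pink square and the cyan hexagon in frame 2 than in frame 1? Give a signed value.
-1.7

Distance in frame 1: 13.2. Distance in frame 2: 11.5.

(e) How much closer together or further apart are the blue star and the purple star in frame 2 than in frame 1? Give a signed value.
-5.6

Distance in frame 1: 10.7. Distance in frame 2: 5.1.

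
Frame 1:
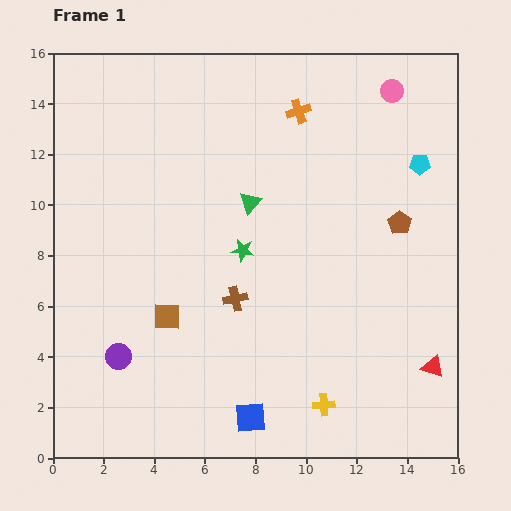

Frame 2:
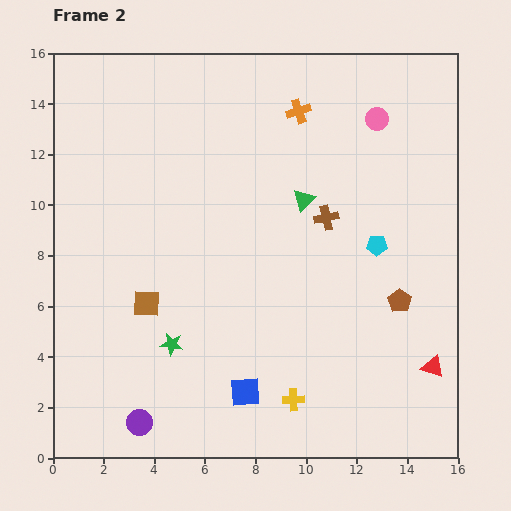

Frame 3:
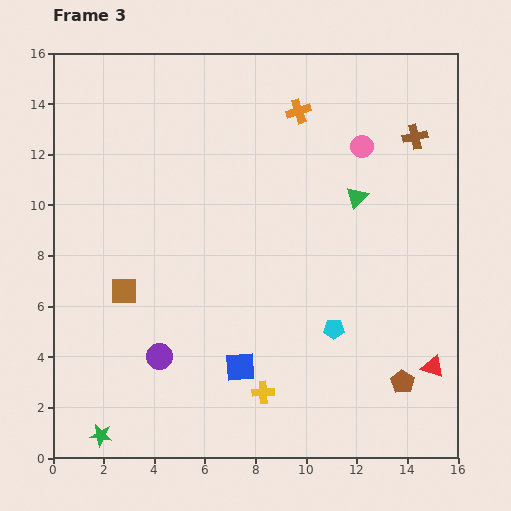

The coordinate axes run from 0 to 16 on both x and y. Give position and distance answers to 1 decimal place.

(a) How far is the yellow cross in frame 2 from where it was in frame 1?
1.2

The yellow cross moved from (10.7, 2.1) to (9.5, 2.3), a distance of √(1.2² + 0.2²) ≈ 1.2.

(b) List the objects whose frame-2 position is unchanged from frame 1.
the orange cross, the red triangle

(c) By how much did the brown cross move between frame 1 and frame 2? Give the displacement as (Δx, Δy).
(3.6, 3.2)

The brown cross was at (7.2, 6.3) in frame 1 and (10.8, 9.5) in frame 2.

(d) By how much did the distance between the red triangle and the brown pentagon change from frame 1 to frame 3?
-4.5

Distance in frame 1: 5.8. Distance in frame 3: 1.3.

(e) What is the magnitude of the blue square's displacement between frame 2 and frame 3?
1.0

The blue square moved from (7.6, 2.6) to (7.4, 3.6), a distance of √(0.2² + 1.0²) ≈ 1.0.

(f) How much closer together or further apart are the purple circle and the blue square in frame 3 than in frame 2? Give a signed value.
-1.2

Distance in frame 2: 4.4. Distance in frame 3: 3.2.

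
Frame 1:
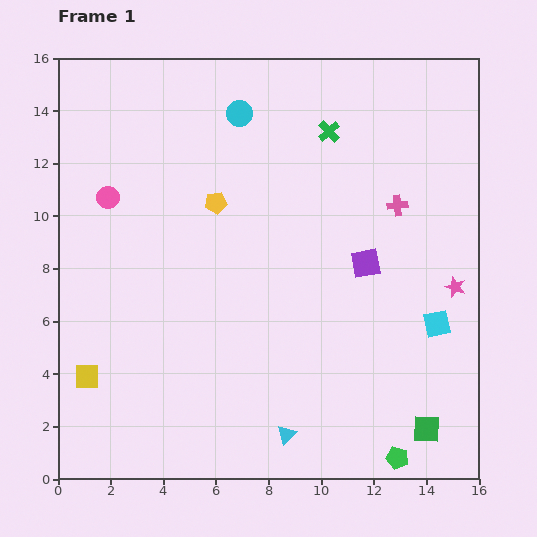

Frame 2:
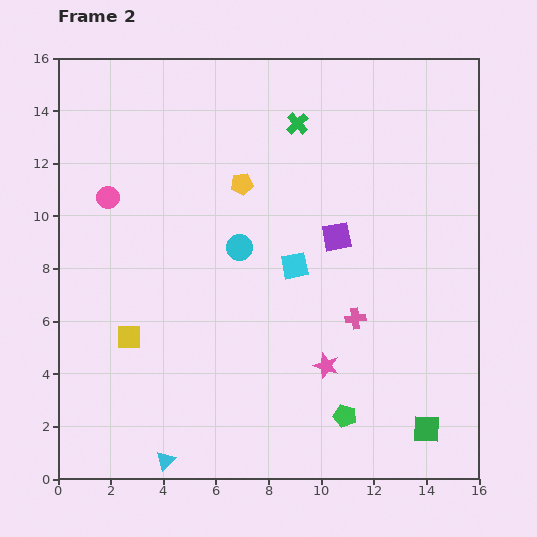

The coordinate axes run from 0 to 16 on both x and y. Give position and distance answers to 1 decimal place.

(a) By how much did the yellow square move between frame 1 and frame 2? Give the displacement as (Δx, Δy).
(1.6, 1.5)

The yellow square was at (1.1, 3.9) in frame 1 and (2.7, 5.4) in frame 2.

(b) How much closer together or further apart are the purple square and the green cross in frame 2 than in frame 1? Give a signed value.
-0.6

Distance in frame 1: 5.2. Distance in frame 2: 4.6.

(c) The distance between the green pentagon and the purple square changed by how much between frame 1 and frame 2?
-0.7

Distance in frame 1: 7.5. Distance in frame 2: 6.8.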